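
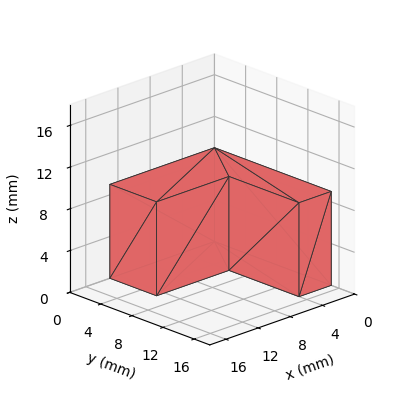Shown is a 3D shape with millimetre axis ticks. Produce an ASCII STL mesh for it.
Reading the render: the shape is an L-shaped prism: outer 13 × 15 mm, arm thicknesses ≈ 6 mm (horizontal) and 4 mm (vertical), extruded 9 mm in z (dimensions read to the nearest mm from the axis ticks). For the STL, each face is triangulated and given an outward normal.

solid part
  facet normal 0.0000 0.0000 -1.0000
    outer loop
      vertex 13.000 6.000 0.000
      vertex 13.000 0.000 0.000
      vertex 0.000 0.000 0.000
    endloop
  endfacet
  facet normal 0.0000 0.0000 -1.0000
    outer loop
      vertex 4.000 6.000 0.000
      vertex 13.000 6.000 0.000
      vertex 0.000 0.000 0.000
    endloop
  endfacet
  facet normal 0.0000 0.0000 -1.0000
    outer loop
      vertex 4.000 15.000 0.000
      vertex 4.000 6.000 0.000
      vertex 0.000 0.000 0.000
    endloop
  endfacet
  facet normal 0.0000 0.0000 -1.0000
    outer loop
      vertex 0.000 15.000 0.000
      vertex 4.000 15.000 0.000
      vertex 0.000 0.000 0.000
    endloop
  endfacet
  facet normal 0.0000 0.0000 1.0000
    outer loop
      vertex 0.000 0.000 9.000
      vertex 13.000 0.000 9.000
      vertex 13.000 6.000 9.000
    endloop
  endfacet
  facet normal 0.0000 0.0000 1.0000
    outer loop
      vertex 0.000 0.000 9.000
      vertex 13.000 6.000 9.000
      vertex 4.000 6.000 9.000
    endloop
  endfacet
  facet normal 0.0000 0.0000 1.0000
    outer loop
      vertex 0.000 0.000 9.000
      vertex 4.000 6.000 9.000
      vertex 4.000 15.000 9.000
    endloop
  endfacet
  facet normal 0.0000 0.0000 1.0000
    outer loop
      vertex 0.000 0.000 9.000
      vertex 4.000 15.000 9.000
      vertex 0.000 15.000 9.000
    endloop
  endfacet
  facet normal 0.0000 -1.0000 0.0000
    outer loop
      vertex 0.000 0.000 0.000
      vertex 13.000 0.000 0.000
      vertex 13.000 0.000 9.000
    endloop
  endfacet
  facet normal 0.0000 -1.0000 0.0000
    outer loop
      vertex 0.000 0.000 0.000
      vertex 13.000 0.000 9.000
      vertex 0.000 0.000 9.000
    endloop
  endfacet
  facet normal 1.0000 0.0000 0.0000
    outer loop
      vertex 13.000 0.000 0.000
      vertex 13.000 6.000 0.000
      vertex 13.000 6.000 9.000
    endloop
  endfacet
  facet normal 1.0000 0.0000 0.0000
    outer loop
      vertex 13.000 0.000 0.000
      vertex 13.000 6.000 9.000
      vertex 13.000 0.000 9.000
    endloop
  endfacet
  facet normal 0.0000 1.0000 0.0000
    outer loop
      vertex 13.000 6.000 0.000
      vertex 4.000 6.000 0.000
      vertex 4.000 6.000 9.000
    endloop
  endfacet
  facet normal 0.0000 1.0000 0.0000
    outer loop
      vertex 13.000 6.000 0.000
      vertex 4.000 6.000 9.000
      vertex 13.000 6.000 9.000
    endloop
  endfacet
  facet normal 1.0000 0.0000 0.0000
    outer loop
      vertex 4.000 6.000 0.000
      vertex 4.000 15.000 0.000
      vertex 4.000 15.000 9.000
    endloop
  endfacet
  facet normal 1.0000 0.0000 0.0000
    outer loop
      vertex 4.000 6.000 0.000
      vertex 4.000 15.000 9.000
      vertex 4.000 6.000 9.000
    endloop
  endfacet
  facet normal 0.0000 1.0000 0.0000
    outer loop
      vertex 4.000 15.000 0.000
      vertex 0.000 15.000 0.000
      vertex 0.000 15.000 9.000
    endloop
  endfacet
  facet normal 0.0000 1.0000 0.0000
    outer loop
      vertex 4.000 15.000 0.000
      vertex 0.000 15.000 9.000
      vertex 4.000 15.000 9.000
    endloop
  endfacet
  facet normal -1.0000 0.0000 0.0000
    outer loop
      vertex 0.000 15.000 0.000
      vertex 0.000 0.000 0.000
      vertex 0.000 0.000 9.000
    endloop
  endfacet
  facet normal -1.0000 0.0000 0.0000
    outer loop
      vertex 0.000 15.000 0.000
      vertex 0.000 0.000 9.000
      vertex 0.000 15.000 9.000
    endloop
  endfacet
endsolid part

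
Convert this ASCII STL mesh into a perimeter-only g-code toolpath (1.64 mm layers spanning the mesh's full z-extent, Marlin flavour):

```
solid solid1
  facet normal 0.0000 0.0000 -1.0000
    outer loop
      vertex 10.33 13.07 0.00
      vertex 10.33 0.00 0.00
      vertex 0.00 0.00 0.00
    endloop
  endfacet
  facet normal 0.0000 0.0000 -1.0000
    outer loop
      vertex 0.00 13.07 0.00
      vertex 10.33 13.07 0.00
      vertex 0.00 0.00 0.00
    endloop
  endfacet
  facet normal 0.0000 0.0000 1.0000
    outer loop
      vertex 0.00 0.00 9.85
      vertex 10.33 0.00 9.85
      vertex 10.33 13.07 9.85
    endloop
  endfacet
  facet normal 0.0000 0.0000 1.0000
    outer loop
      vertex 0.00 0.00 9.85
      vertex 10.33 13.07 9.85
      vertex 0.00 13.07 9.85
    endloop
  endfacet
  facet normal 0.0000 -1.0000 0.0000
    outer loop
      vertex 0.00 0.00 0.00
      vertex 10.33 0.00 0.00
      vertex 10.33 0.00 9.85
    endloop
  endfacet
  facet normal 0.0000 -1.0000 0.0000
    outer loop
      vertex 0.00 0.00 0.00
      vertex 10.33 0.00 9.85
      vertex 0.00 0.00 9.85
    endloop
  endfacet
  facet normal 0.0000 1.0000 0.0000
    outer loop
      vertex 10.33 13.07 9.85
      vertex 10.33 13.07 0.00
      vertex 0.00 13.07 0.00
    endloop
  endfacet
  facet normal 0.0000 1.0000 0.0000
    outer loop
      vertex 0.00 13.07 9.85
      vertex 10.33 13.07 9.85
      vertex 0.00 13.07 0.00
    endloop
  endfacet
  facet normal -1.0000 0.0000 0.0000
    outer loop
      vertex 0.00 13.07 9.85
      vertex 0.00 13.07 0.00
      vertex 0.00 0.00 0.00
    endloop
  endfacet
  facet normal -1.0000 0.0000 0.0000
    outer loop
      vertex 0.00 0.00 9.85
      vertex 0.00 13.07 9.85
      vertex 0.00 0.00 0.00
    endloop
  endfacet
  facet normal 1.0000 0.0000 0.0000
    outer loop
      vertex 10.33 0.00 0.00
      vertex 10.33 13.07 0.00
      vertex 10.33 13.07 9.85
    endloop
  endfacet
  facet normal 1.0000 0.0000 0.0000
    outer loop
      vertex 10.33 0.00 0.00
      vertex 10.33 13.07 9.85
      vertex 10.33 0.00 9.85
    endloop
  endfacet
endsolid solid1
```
; perimeter-only toolpath
G21 ; units = mm
G90 ; absolute positioning
G28 ; home
; layer 1
G0 Z1.64
G0 X0.00 Y0.00
G1 X10.33 Y0.00
G1 X10.33 Y13.07
G1 X0.00 Y13.07
G1 X0.00 Y0.00
; layer 2
G0 Z3.28
G0 X0.00 Y0.00
G1 X10.33 Y0.00
G1 X10.33 Y13.07
G1 X0.00 Y13.07
G1 X0.00 Y0.00
; layer 3
G0 Z4.92
G0 X0.00 Y0.00
G1 X10.33 Y0.00
G1 X10.33 Y13.07
G1 X0.00 Y13.07
G1 X0.00 Y0.00
; layer 4
G0 Z6.57
G0 X0.00 Y0.00
G1 X10.33 Y0.00
G1 X10.33 Y13.07
G1 X0.00 Y13.07
G1 X0.00 Y0.00
; layer 5
G0 Z8.21
G0 X0.00 Y0.00
G1 X10.33 Y0.00
G1 X10.33 Y13.07
G1 X0.00 Y13.07
G1 X0.00 Y0.00
; layer 6
G0 Z9.85
G0 X0.00 Y0.00
G1 X10.33 Y0.00
G1 X10.33 Y13.07
G1 X0.00 Y13.07
G1 X0.00 Y0.00
M2 ; end

The solid is a rectangular box, roughly 10.3 × 13.1 mm footprint and 9.85 mm tall. Slicing at Δz = 1.64 mm — 6 equal slices spanning the solid's height, so layer i sits at z = i·h/6 — gives 6 non-empty perimeters. Each is a 4-segment closed polygon; G0 lifts to the layer z and rapids to the start vertex, then G1 traces the edges.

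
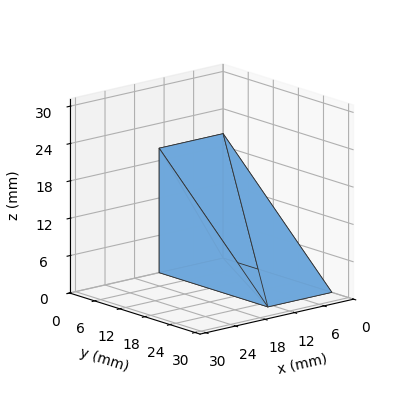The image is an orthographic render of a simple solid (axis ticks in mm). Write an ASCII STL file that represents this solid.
Reading the render: the shape is a wedge (ramp): 13 × 26 mm base, rising to 20 mm along the y=0 edge and sloping linearly to z=0 at y=26 (dimensions read to the nearest mm from the axis ticks). For the STL, each face is triangulated and given an outward normal.

solid part
  facet normal 0.0000 0.0000 -1.0000
    outer loop
      vertex 13.00 26.00 0.00
      vertex 13.00 0.00 0.00
      vertex 0.00 0.00 0.00
    endloop
  endfacet
  facet normal 0.0000 0.0000 -1.0000
    outer loop
      vertex 0.00 26.00 0.00
      vertex 13.00 26.00 0.00
      vertex 0.00 0.00 0.00
    endloop
  endfacet
  facet normal 0.0000 -1.0000 0.0000
    outer loop
      vertex 0.00 0.00 0.00
      vertex 13.00 0.00 0.00
      vertex 13.00 0.00 20.00
    endloop
  endfacet
  facet normal 0.0000 -1.0000 0.0000
    outer loop
      vertex 0.00 0.00 0.00
      vertex 13.00 0.00 20.00
      vertex 0.00 0.00 20.00
    endloop
  endfacet
  facet normal 0.0000 0.6097 0.7926
    outer loop
      vertex 0.00 0.00 20.00
      vertex 13.00 0.00 20.00
      vertex 13.00 26.00 0.00
    endloop
  endfacet
  facet normal 0.0000 0.6097 0.7926
    outer loop
      vertex 0.00 0.00 20.00
      vertex 13.00 26.00 0.00
      vertex 0.00 26.00 0.00
    endloop
  endfacet
  facet normal -1.0000 0.0000 0.0000
    outer loop
      vertex 0.00 0.00 20.00
      vertex 0.00 26.00 0.00
      vertex 0.00 0.00 0.00
    endloop
  endfacet
  facet normal 1.0000 0.0000 0.0000
    outer loop
      vertex 13.00 0.00 0.00
      vertex 13.00 26.00 0.00
      vertex 13.00 0.00 20.00
    endloop
  endfacet
endsolid part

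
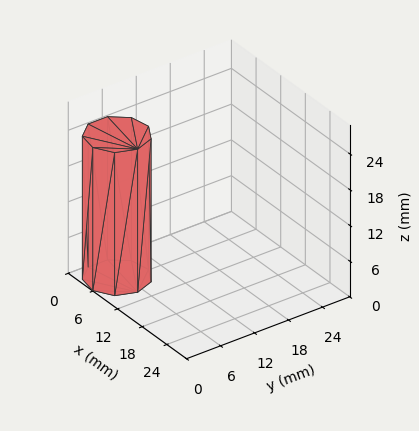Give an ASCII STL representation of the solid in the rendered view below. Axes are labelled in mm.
Reading the render: the shape is a regular 9-sided prism (a cylinder approximated with 9 flat sides), circumscribed radius ≈ 5 mm, height ≈ 24 mm (dimensions read to the nearest mm from the axis ticks). For the STL, each face is triangulated and given an outward normal.

solid part
  facet normal 0.0000 0.0000 -1.0000
    outer loop
      vertex 5.87 9.92 0.00
      vertex 8.83 8.21 0.00
      vertex 10.00 5.00 0.00
    endloop
  endfacet
  facet normal 0.0000 0.0000 -1.0000
    outer loop
      vertex 2.50 9.33 0.00
      vertex 5.87 9.92 0.00
      vertex 10.00 5.00 0.00
    endloop
  endfacet
  facet normal 0.0000 0.0000 -1.0000
    outer loop
      vertex 0.30 6.71 0.00
      vertex 2.50 9.33 0.00
      vertex 10.00 5.00 0.00
    endloop
  endfacet
  facet normal 0.0000 0.0000 -1.0000
    outer loop
      vertex 0.30 3.29 0.00
      vertex 0.30 6.71 0.00
      vertex 10.00 5.00 0.00
    endloop
  endfacet
  facet normal 0.0000 0.0000 -1.0000
    outer loop
      vertex 2.50 0.67 0.00
      vertex 0.30 3.29 0.00
      vertex 10.00 5.00 0.00
    endloop
  endfacet
  facet normal 0.0000 0.0000 -1.0000
    outer loop
      vertex 5.87 0.08 0.00
      vertex 2.50 0.67 0.00
      vertex 10.00 5.00 0.00
    endloop
  endfacet
  facet normal 0.0000 0.0000 -1.0000
    outer loop
      vertex 8.83 1.79 0.00
      vertex 5.87 0.08 0.00
      vertex 10.00 5.00 0.00
    endloop
  endfacet
  facet normal 0.0000 0.0000 1.0000
    outer loop
      vertex 10.00 5.00 24.00
      vertex 8.83 8.21 24.00
      vertex 5.87 9.92 24.00
    endloop
  endfacet
  facet normal 0.0000 0.0000 1.0000
    outer loop
      vertex 10.00 5.00 24.00
      vertex 5.87 9.92 24.00
      vertex 2.50 9.33 24.00
    endloop
  endfacet
  facet normal 0.0000 0.0000 1.0000
    outer loop
      vertex 10.00 5.00 24.00
      vertex 2.50 9.33 24.00
      vertex 0.30 6.71 24.00
    endloop
  endfacet
  facet normal 0.0000 0.0000 1.0000
    outer loop
      vertex 10.00 5.00 24.00
      vertex 0.30 6.71 24.00
      vertex 0.30 3.29 24.00
    endloop
  endfacet
  facet normal 0.0000 0.0000 1.0000
    outer loop
      vertex 10.00 5.00 24.00
      vertex 0.30 3.29 24.00
      vertex 2.50 0.67 24.00
    endloop
  endfacet
  facet normal 0.0000 0.0000 1.0000
    outer loop
      vertex 10.00 5.00 24.00
      vertex 2.50 0.67 24.00
      vertex 5.87 0.08 24.00
    endloop
  endfacet
  facet normal 0.0000 0.0000 1.0000
    outer loop
      vertex 10.00 5.00 24.00
      vertex 5.87 0.08 24.00
      vertex 8.83 1.79 24.00
    endloop
  endfacet
  facet normal 0.9395 0.3424 0.0000
    outer loop
      vertex 10.00 5.00 0.00
      vertex 8.83 8.21 0.00
      vertex 8.83 8.21 24.00
    endloop
  endfacet
  facet normal 0.9395 0.3424 0.0000
    outer loop
      vertex 10.00 5.00 0.00
      vertex 8.83 8.21 24.00
      vertex 10.00 5.00 24.00
    endloop
  endfacet
  facet normal 0.5002 0.8659 0.0000
    outer loop
      vertex 8.83 8.21 0.00
      vertex 5.87 9.92 0.00
      vertex 5.87 9.92 24.00
    endloop
  endfacet
  facet normal 0.5002 0.8659 0.0000
    outer loop
      vertex 8.83 8.21 0.00
      vertex 5.87 9.92 24.00
      vertex 8.83 8.21 24.00
    endloop
  endfacet
  facet normal -0.1725 0.9850 0.0000
    outer loop
      vertex 5.87 9.92 0.00
      vertex 2.50 9.33 0.00
      vertex 2.50 9.33 24.00
    endloop
  endfacet
  facet normal -0.1725 0.9850 0.0000
    outer loop
      vertex 5.87 9.92 0.00
      vertex 2.50 9.33 24.00
      vertex 5.87 9.92 24.00
    endloop
  endfacet
  facet normal -0.7658 0.6431 0.0000
    outer loop
      vertex 2.50 9.33 0.00
      vertex 0.30 6.71 0.00
      vertex 0.30 6.71 24.00
    endloop
  endfacet
  facet normal -0.7658 0.6431 0.0000
    outer loop
      vertex 2.50 9.33 0.00
      vertex 0.30 6.71 24.00
      vertex 2.50 9.33 24.00
    endloop
  endfacet
  facet normal -1.0000 0.0000 0.0000
    outer loop
      vertex 0.30 6.71 0.00
      vertex 0.30 3.29 0.00
      vertex 0.30 3.29 24.00
    endloop
  endfacet
  facet normal -1.0000 0.0000 0.0000
    outer loop
      vertex 0.30 6.71 0.00
      vertex 0.30 3.29 24.00
      vertex 0.30 6.71 24.00
    endloop
  endfacet
  facet normal -0.7658 -0.6431 0.0000
    outer loop
      vertex 0.30 3.29 0.00
      vertex 2.50 0.67 0.00
      vertex 2.50 0.67 24.00
    endloop
  endfacet
  facet normal -0.7658 -0.6431 0.0000
    outer loop
      vertex 0.30 3.29 0.00
      vertex 2.50 0.67 24.00
      vertex 0.30 3.29 24.00
    endloop
  endfacet
  facet normal -0.1725 -0.9850 0.0000
    outer loop
      vertex 2.50 0.67 0.00
      vertex 5.87 0.08 0.00
      vertex 5.87 0.08 24.00
    endloop
  endfacet
  facet normal -0.1725 -0.9850 0.0000
    outer loop
      vertex 2.50 0.67 0.00
      vertex 5.87 0.08 24.00
      vertex 2.50 0.67 24.00
    endloop
  endfacet
  facet normal 0.5002 -0.8659 0.0000
    outer loop
      vertex 5.87 0.08 0.00
      vertex 8.83 1.79 0.00
      vertex 8.83 1.79 24.00
    endloop
  endfacet
  facet normal 0.5002 -0.8659 0.0000
    outer loop
      vertex 5.87 0.08 0.00
      vertex 8.83 1.79 24.00
      vertex 5.87 0.08 24.00
    endloop
  endfacet
  facet normal 0.9395 -0.3424 0.0000
    outer loop
      vertex 8.83 1.79 0.00
      vertex 10.00 5.00 0.00
      vertex 10.00 5.00 24.00
    endloop
  endfacet
  facet normal 0.9395 -0.3424 0.0000
    outer loop
      vertex 8.83 1.79 0.00
      vertex 10.00 5.00 24.00
      vertex 8.83 1.79 24.00
    endloop
  endfacet
endsolid part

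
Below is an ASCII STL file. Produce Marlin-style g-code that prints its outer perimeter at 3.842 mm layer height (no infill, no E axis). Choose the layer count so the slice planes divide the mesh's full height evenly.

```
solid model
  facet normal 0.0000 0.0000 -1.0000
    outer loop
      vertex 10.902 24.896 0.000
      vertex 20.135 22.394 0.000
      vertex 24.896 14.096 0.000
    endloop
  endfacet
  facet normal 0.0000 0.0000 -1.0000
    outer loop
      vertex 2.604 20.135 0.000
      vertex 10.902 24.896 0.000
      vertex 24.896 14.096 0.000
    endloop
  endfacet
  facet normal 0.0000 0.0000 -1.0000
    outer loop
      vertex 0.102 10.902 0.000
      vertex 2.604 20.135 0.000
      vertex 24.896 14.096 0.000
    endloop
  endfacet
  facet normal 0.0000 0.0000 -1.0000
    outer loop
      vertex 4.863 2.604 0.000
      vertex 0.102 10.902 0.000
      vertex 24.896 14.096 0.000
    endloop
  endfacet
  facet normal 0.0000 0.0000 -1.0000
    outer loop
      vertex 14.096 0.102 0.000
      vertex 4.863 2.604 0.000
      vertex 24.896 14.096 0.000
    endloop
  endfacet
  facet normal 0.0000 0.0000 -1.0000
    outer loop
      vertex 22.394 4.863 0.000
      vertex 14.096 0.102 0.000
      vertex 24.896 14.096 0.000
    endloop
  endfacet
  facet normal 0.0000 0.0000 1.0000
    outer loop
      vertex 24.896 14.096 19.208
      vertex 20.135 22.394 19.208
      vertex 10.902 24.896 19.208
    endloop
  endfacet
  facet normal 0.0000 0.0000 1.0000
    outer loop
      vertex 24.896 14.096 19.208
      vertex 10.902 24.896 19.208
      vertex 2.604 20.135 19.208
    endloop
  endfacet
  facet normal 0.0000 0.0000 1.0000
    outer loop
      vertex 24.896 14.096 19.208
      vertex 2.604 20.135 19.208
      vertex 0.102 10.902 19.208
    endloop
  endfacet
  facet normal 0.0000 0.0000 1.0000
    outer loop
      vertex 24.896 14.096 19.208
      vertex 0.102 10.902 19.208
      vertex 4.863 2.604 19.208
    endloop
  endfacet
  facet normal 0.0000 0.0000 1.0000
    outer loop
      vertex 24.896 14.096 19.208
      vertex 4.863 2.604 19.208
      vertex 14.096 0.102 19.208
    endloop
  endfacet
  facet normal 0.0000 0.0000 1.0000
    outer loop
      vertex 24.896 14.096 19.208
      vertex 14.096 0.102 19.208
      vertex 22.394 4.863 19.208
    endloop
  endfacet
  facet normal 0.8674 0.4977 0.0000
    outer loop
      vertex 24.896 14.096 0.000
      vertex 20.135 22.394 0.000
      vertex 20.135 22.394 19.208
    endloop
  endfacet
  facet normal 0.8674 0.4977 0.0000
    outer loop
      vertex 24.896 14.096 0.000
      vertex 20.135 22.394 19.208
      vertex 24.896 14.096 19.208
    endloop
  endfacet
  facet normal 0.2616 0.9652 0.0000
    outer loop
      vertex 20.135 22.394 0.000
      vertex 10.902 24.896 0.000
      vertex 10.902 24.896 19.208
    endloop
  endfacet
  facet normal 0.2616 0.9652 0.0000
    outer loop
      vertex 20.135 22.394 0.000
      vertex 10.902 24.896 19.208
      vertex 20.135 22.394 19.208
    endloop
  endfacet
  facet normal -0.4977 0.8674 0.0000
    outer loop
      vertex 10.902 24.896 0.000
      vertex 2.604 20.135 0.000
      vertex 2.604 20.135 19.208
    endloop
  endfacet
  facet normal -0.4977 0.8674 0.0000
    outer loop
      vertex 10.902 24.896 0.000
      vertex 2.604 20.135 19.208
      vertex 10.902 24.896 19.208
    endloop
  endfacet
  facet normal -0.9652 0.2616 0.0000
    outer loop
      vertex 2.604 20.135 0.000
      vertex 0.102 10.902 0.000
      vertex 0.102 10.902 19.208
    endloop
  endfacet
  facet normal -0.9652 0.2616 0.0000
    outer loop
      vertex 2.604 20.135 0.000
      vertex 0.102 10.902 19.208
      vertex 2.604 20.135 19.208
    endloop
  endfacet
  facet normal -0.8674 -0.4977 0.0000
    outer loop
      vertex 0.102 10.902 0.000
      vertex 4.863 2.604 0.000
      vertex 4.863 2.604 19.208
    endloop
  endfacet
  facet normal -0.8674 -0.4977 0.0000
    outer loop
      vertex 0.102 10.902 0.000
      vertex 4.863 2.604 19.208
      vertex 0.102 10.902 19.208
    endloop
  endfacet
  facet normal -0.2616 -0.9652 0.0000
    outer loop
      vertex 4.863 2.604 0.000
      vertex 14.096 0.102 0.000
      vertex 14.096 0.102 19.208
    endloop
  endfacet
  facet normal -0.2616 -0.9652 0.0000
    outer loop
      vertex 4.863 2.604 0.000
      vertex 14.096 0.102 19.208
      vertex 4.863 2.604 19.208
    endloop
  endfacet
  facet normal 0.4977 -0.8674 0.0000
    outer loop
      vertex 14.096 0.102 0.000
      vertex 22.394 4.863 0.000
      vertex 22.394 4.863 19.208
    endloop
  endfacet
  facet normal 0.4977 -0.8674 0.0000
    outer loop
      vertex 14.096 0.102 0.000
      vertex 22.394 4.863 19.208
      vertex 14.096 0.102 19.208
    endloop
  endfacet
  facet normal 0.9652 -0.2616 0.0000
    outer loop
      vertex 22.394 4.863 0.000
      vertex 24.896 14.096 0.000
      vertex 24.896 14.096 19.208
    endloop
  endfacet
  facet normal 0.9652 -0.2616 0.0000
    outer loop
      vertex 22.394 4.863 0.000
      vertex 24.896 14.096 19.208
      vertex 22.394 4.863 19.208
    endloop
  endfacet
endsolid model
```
; perimeter-only toolpath
G21 ; units = mm
G90 ; absolute positioning
G28 ; home
; layer 1
G0 Z3.842
G0 X24.896 Y14.096
G1 X20.135 Y22.394
G1 X10.902 Y24.896
G1 X2.604 Y20.135
G1 X0.102 Y10.902
G1 X4.863 Y2.604
G1 X14.096 Y0.102
G1 X22.394 Y4.863
G1 X24.896 Y14.096
; layer 2
G0 Z7.683
G0 X24.896 Y14.096
G1 X20.135 Y22.394
G1 X10.902 Y24.896
G1 X2.604 Y20.135
G1 X0.102 Y10.902
G1 X4.863 Y2.604
G1 X14.096 Y0.102
G1 X22.394 Y4.863
G1 X24.896 Y14.096
; layer 3
G0 Z11.525
G0 X24.896 Y14.096
G1 X20.135 Y22.394
G1 X10.902 Y24.896
G1 X2.604 Y20.135
G1 X0.102 Y10.902
G1 X4.863 Y2.604
G1 X14.096 Y0.102
G1 X22.394 Y4.863
G1 X24.896 Y14.096
; layer 4
G0 Z15.366
G0 X24.896 Y14.096
G1 X20.135 Y22.394
G1 X10.902 Y24.896
G1 X2.604 Y20.135
G1 X0.102 Y10.902
G1 X4.863 Y2.604
G1 X14.096 Y0.102
G1 X22.394 Y4.863
G1 X24.896 Y14.096
; layer 5
G0 Z19.208
G0 X24.896 Y14.096
G1 X20.135 Y22.394
G1 X10.902 Y24.896
G1 X2.604 Y20.135
G1 X0.102 Y10.902
G1 X4.863 Y2.604
G1 X14.096 Y0.102
G1 X22.394 Y4.863
G1 X24.896 Y14.096
M2 ; end

The solid is a regular 8-sided prism (a cylinder approximated with 8 flat sides), circumscribed radius ≈ 12.5 mm, height ≈ 19.2 mm. Slicing at Δz = 3.842 mm — 5 equal slices spanning the solid's height, so layer i sits at z = i·h/5 — gives 5 non-empty perimeters. Each is a 8-segment closed polygon; G0 lifts to the layer z and rapids to the start vertex, then G1 traces the edges.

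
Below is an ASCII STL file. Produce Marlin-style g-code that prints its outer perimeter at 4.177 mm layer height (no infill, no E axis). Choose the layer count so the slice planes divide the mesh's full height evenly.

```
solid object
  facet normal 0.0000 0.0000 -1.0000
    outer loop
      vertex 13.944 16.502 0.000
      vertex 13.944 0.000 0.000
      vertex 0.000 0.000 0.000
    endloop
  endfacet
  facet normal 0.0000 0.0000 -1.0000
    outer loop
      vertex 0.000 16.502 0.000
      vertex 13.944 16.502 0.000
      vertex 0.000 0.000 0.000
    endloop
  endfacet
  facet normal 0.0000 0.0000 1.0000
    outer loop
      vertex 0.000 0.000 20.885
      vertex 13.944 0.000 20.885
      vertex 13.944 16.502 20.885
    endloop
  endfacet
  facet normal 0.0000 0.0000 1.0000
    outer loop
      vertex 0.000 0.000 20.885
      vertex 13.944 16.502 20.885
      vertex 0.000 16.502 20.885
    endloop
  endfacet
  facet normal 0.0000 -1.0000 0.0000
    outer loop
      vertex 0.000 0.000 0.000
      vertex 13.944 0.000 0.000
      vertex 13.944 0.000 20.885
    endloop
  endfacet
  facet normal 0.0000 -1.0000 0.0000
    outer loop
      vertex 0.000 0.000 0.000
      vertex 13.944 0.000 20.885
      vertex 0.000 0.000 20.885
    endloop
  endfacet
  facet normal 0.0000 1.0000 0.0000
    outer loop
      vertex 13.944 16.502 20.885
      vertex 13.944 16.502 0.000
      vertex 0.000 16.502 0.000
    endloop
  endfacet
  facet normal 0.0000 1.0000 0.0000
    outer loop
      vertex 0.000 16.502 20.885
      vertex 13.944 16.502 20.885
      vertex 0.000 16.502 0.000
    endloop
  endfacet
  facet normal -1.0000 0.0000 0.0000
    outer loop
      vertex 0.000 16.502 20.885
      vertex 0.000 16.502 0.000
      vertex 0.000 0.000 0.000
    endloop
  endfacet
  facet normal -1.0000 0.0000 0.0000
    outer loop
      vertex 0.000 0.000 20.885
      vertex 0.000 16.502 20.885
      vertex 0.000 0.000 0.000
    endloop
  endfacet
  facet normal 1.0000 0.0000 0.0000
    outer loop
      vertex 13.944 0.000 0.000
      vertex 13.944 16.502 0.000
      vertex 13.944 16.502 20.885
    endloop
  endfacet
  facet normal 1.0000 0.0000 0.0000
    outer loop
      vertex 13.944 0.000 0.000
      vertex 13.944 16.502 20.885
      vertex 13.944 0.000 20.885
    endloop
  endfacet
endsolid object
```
; perimeter-only toolpath
G21 ; units = mm
G90 ; absolute positioning
G28 ; home
; layer 1
G0 Z4.177
G0 X0.000 Y0.000
G1 X13.944 Y0.000
G1 X13.944 Y16.502
G1 X0.000 Y16.502
G1 X0.000 Y0.000
; layer 2
G0 Z8.354
G0 X0.000 Y0.000
G1 X13.944 Y0.000
G1 X13.944 Y16.502
G1 X0.000 Y16.502
G1 X0.000 Y0.000
; layer 3
G0 Z12.531
G0 X0.000 Y0.000
G1 X13.944 Y0.000
G1 X13.944 Y16.502
G1 X0.000 Y16.502
G1 X0.000 Y0.000
; layer 4
G0 Z16.708
G0 X0.000 Y0.000
G1 X13.944 Y0.000
G1 X13.944 Y16.502
G1 X0.000 Y16.502
G1 X0.000 Y0.000
; layer 5
G0 Z20.885
G0 X0.000 Y0.000
G1 X13.944 Y0.000
G1 X13.944 Y16.502
G1 X0.000 Y16.502
G1 X0.000 Y0.000
M2 ; end

The solid is a rectangular box, roughly 13.9 × 16.5 mm footprint and 20.9 mm tall. Slicing at Δz = 4.177 mm — 5 equal slices spanning the solid's height, so layer i sits at z = i·h/5 — gives 5 non-empty perimeters. Each is a 4-segment closed polygon; G0 lifts to the layer z and rapids to the start vertex, then G1 traces the edges.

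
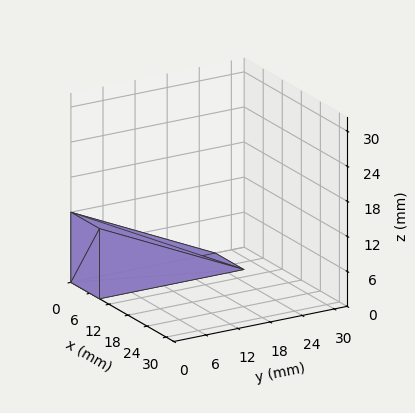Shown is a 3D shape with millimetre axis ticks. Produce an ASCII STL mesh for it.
Reading the render: the shape is a wedge (ramp): 9 × 27 mm base, rising to 12 mm along the y=0 edge and sloping linearly to z=0 at y=27 (dimensions read to the nearest mm from the axis ticks). For the STL, each face is triangulated and given an outward normal.

solid part
  facet normal 0.0000 0.0000 -1.0000
    outer loop
      vertex 9.0 27.0 0.0
      vertex 9.0 0.0 0.0
      vertex 0.0 0.0 0.0
    endloop
  endfacet
  facet normal 0.0000 0.0000 -1.0000
    outer loop
      vertex 0.0 27.0 0.0
      vertex 9.0 27.0 0.0
      vertex 0.0 0.0 0.0
    endloop
  endfacet
  facet normal 0.0000 -1.0000 0.0000
    outer loop
      vertex 0.0 0.0 0.0
      vertex 9.0 0.0 0.0
      vertex 9.0 0.0 12.0
    endloop
  endfacet
  facet normal 0.0000 -1.0000 0.0000
    outer loop
      vertex 0.0 0.0 0.0
      vertex 9.0 0.0 12.0
      vertex 0.0 0.0 12.0
    endloop
  endfacet
  facet normal 0.0000 0.4061 0.9138
    outer loop
      vertex 0.0 0.0 12.0
      vertex 9.0 0.0 12.0
      vertex 9.0 27.0 0.0
    endloop
  endfacet
  facet normal 0.0000 0.4061 0.9138
    outer loop
      vertex 0.0 0.0 12.0
      vertex 9.0 27.0 0.0
      vertex 0.0 27.0 0.0
    endloop
  endfacet
  facet normal -1.0000 0.0000 0.0000
    outer loop
      vertex 0.0 0.0 12.0
      vertex 0.0 27.0 0.0
      vertex 0.0 0.0 0.0
    endloop
  endfacet
  facet normal 1.0000 0.0000 0.0000
    outer loop
      vertex 9.0 0.0 0.0
      vertex 9.0 27.0 0.0
      vertex 9.0 0.0 12.0
    endloop
  endfacet
endsolid part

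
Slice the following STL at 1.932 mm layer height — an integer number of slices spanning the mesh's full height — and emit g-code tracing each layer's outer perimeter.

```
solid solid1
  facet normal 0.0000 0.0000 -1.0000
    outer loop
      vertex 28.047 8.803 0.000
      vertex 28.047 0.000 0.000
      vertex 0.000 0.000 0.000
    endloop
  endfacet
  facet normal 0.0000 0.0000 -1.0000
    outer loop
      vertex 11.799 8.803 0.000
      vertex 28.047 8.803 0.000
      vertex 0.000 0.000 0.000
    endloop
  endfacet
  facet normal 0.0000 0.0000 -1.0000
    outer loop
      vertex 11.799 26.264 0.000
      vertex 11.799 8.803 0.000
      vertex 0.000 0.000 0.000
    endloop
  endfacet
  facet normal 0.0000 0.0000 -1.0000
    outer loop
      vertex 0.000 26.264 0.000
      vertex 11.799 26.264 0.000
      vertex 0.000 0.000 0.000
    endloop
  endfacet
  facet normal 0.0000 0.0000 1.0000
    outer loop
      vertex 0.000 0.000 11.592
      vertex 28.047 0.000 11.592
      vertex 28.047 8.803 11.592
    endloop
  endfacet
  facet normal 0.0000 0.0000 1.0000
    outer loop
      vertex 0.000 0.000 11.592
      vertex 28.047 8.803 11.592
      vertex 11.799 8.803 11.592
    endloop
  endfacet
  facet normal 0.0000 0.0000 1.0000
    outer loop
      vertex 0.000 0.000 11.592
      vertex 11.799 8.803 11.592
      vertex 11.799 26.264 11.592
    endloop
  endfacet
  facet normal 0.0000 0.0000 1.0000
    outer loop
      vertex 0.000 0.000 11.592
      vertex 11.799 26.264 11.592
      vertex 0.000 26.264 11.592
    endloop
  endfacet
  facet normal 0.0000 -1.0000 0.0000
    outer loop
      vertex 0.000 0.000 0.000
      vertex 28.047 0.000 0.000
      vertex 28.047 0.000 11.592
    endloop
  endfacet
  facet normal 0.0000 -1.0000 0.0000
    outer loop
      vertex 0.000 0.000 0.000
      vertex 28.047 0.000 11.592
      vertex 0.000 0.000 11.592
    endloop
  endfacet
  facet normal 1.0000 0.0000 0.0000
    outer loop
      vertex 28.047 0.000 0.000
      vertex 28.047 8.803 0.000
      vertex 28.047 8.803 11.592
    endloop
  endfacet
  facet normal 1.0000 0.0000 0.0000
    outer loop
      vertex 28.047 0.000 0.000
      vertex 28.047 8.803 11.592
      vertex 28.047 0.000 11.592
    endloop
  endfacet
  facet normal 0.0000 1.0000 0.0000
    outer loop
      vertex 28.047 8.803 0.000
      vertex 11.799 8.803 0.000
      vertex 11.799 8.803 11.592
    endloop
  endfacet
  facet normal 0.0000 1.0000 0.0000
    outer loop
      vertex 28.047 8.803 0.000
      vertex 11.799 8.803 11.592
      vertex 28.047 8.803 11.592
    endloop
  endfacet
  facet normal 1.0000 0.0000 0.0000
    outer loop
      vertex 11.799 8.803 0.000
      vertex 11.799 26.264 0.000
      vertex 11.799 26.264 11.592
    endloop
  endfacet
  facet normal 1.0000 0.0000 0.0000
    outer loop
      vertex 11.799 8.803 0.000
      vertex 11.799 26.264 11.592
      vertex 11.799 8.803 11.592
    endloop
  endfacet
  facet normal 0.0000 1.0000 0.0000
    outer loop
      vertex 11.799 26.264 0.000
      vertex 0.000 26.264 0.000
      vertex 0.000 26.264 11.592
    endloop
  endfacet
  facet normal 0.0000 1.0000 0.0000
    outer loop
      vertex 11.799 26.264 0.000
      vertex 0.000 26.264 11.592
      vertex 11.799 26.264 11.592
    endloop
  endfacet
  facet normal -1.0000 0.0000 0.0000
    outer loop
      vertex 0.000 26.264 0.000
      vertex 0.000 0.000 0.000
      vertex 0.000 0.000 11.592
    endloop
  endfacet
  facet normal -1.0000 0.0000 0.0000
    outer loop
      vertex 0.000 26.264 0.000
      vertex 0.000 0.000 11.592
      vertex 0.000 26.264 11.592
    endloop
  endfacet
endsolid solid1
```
; perimeter-only toolpath
G21 ; units = mm
G90 ; absolute positioning
G28 ; home
; layer 1
G0 Z1.932
G0 X0.000 Y0.000
G1 X28.047 Y0.000
G1 X28.047 Y8.803
G1 X11.799 Y8.803
G1 X11.799 Y26.264
G1 X0.000 Y26.264
G1 X0.000 Y0.000
; layer 2
G0 Z3.864
G0 X0.000 Y0.000
G1 X28.047 Y0.000
G1 X28.047 Y8.803
G1 X11.799 Y8.803
G1 X11.799 Y26.264
G1 X0.000 Y26.264
G1 X0.000 Y0.000
; layer 3
G0 Z5.796
G0 X0.000 Y0.000
G1 X28.047 Y0.000
G1 X28.047 Y8.803
G1 X11.799 Y8.803
G1 X11.799 Y26.264
G1 X0.000 Y26.264
G1 X0.000 Y0.000
; layer 4
G0 Z7.728
G0 X0.000 Y0.000
G1 X28.047 Y0.000
G1 X28.047 Y8.803
G1 X11.799 Y8.803
G1 X11.799 Y26.264
G1 X0.000 Y26.264
G1 X0.000 Y0.000
; layer 5
G0 Z9.660
G0 X0.000 Y0.000
G1 X28.047 Y0.000
G1 X28.047 Y8.803
G1 X11.799 Y8.803
G1 X11.799 Y26.264
G1 X0.000 Y26.264
G1 X0.000 Y0.000
; layer 6
G0 Z11.592
G0 X0.000 Y0.000
G1 X28.047 Y0.000
G1 X28.047 Y8.803
G1 X11.799 Y8.803
G1 X11.799 Y26.264
G1 X0.000 Y26.264
G1 X0.000 Y0.000
M2 ; end

The solid is an L-shaped prism: outer 28 × 26.3 mm, arm thicknesses ≈ 8.8 mm (horizontal) and 11.8 mm (vertical), extruded 11.6 mm in z. Slicing at Δz = 1.932 mm — 6 equal slices spanning the solid's height, so layer i sits at z = i·h/6 — gives 6 non-empty perimeters. Each is a 6-segment closed polygon; G0 lifts to the layer z and rapids to the start vertex, then G1 traces the edges.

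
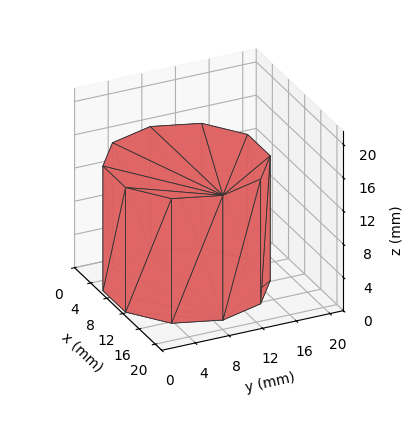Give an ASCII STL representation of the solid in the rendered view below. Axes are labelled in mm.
Reading the render: the shape is a regular 10-sided prism (a cylinder approximated with 10 flat sides), circumscribed radius ≈ 9 mm, height ≈ 15 mm (dimensions read to the nearest mm from the axis ticks). For the STL, each face is triangulated and given an outward normal.

solid part
  facet normal 0.0000 0.0000 -1.0000
    outer loop
      vertex 11.8 17.6 0.0
      vertex 16.3 14.3 0.0
      vertex 18.0 9.0 0.0
    endloop
  endfacet
  facet normal 0.0000 0.0000 -1.0000
    outer loop
      vertex 6.2 17.6 0.0
      vertex 11.8 17.6 0.0
      vertex 18.0 9.0 0.0
    endloop
  endfacet
  facet normal 0.0000 0.0000 -1.0000
    outer loop
      vertex 1.7 14.3 0.0
      vertex 6.2 17.6 0.0
      vertex 18.0 9.0 0.0
    endloop
  endfacet
  facet normal 0.0000 0.0000 -1.0000
    outer loop
      vertex 0.0 9.0 0.0
      vertex 1.7 14.3 0.0
      vertex 18.0 9.0 0.0
    endloop
  endfacet
  facet normal 0.0000 0.0000 -1.0000
    outer loop
      vertex 1.7 3.7 0.0
      vertex 0.0 9.0 0.0
      vertex 18.0 9.0 0.0
    endloop
  endfacet
  facet normal 0.0000 0.0000 -1.0000
    outer loop
      vertex 6.2 0.4 0.0
      vertex 1.7 3.7 0.0
      vertex 18.0 9.0 0.0
    endloop
  endfacet
  facet normal 0.0000 0.0000 -1.0000
    outer loop
      vertex 11.8 0.4 0.0
      vertex 6.2 0.4 0.0
      vertex 18.0 9.0 0.0
    endloop
  endfacet
  facet normal 0.0000 0.0000 -1.0000
    outer loop
      vertex 16.3 3.7 0.0
      vertex 11.8 0.4 0.0
      vertex 18.0 9.0 0.0
    endloop
  endfacet
  facet normal 0.0000 0.0000 1.0000
    outer loop
      vertex 18.0 9.0 15.0
      vertex 16.3 14.3 15.0
      vertex 11.8 17.6 15.0
    endloop
  endfacet
  facet normal 0.0000 0.0000 1.0000
    outer loop
      vertex 18.0 9.0 15.0
      vertex 11.8 17.6 15.0
      vertex 6.2 17.6 15.0
    endloop
  endfacet
  facet normal 0.0000 0.0000 1.0000
    outer loop
      vertex 18.0 9.0 15.0
      vertex 6.2 17.6 15.0
      vertex 1.7 14.3 15.0
    endloop
  endfacet
  facet normal 0.0000 0.0000 1.0000
    outer loop
      vertex 18.0 9.0 15.0
      vertex 1.7 14.3 15.0
      vertex 0.0 9.0 15.0
    endloop
  endfacet
  facet normal 0.0000 0.0000 1.0000
    outer loop
      vertex 18.0 9.0 15.0
      vertex 0.0 9.0 15.0
      vertex 1.7 3.7 15.0
    endloop
  endfacet
  facet normal 0.0000 0.0000 1.0000
    outer loop
      vertex 18.0 9.0 15.0
      vertex 1.7 3.7 15.0
      vertex 6.2 0.4 15.0
    endloop
  endfacet
  facet normal 0.0000 0.0000 1.0000
    outer loop
      vertex 18.0 9.0 15.0
      vertex 6.2 0.4 15.0
      vertex 11.8 0.4 15.0
    endloop
  endfacet
  facet normal 0.0000 0.0000 1.0000
    outer loop
      vertex 18.0 9.0 15.0
      vertex 11.8 0.4 15.0
      vertex 16.3 3.7 15.0
    endloop
  endfacet
  facet normal 0.9522 0.3054 0.0000
    outer loop
      vertex 18.0 9.0 0.0
      vertex 16.3 14.3 0.0
      vertex 16.3 14.3 15.0
    endloop
  endfacet
  facet normal 0.9522 0.3054 0.0000
    outer loop
      vertex 18.0 9.0 0.0
      vertex 16.3 14.3 15.0
      vertex 18.0 9.0 15.0
    endloop
  endfacet
  facet normal 0.5914 0.8064 0.0000
    outer loop
      vertex 16.3 14.3 0.0
      vertex 11.8 17.6 0.0
      vertex 11.8 17.6 15.0
    endloop
  endfacet
  facet normal 0.5914 0.8064 0.0000
    outer loop
      vertex 16.3 14.3 0.0
      vertex 11.8 17.6 15.0
      vertex 16.3 14.3 15.0
    endloop
  endfacet
  facet normal 0.0000 1.0000 0.0000
    outer loop
      vertex 11.8 17.6 0.0
      vertex 6.2 17.6 0.0
      vertex 6.2 17.6 15.0
    endloop
  endfacet
  facet normal 0.0000 1.0000 0.0000
    outer loop
      vertex 11.8 17.6 0.0
      vertex 6.2 17.6 15.0
      vertex 11.8 17.6 15.0
    endloop
  endfacet
  facet normal -0.5914 0.8064 0.0000
    outer loop
      vertex 6.2 17.6 0.0
      vertex 1.7 14.3 0.0
      vertex 1.7 14.3 15.0
    endloop
  endfacet
  facet normal -0.5914 0.8064 0.0000
    outer loop
      vertex 6.2 17.6 0.0
      vertex 1.7 14.3 15.0
      vertex 6.2 17.6 15.0
    endloop
  endfacet
  facet normal -0.9522 0.3054 0.0000
    outer loop
      vertex 1.7 14.3 0.0
      vertex 0.0 9.0 0.0
      vertex 0.0 9.0 15.0
    endloop
  endfacet
  facet normal -0.9522 0.3054 0.0000
    outer loop
      vertex 1.7 14.3 0.0
      vertex 0.0 9.0 15.0
      vertex 1.7 14.3 15.0
    endloop
  endfacet
  facet normal -0.9522 -0.3054 0.0000
    outer loop
      vertex 0.0 9.0 0.0
      vertex 1.7 3.7 0.0
      vertex 1.7 3.7 15.0
    endloop
  endfacet
  facet normal -0.9522 -0.3054 0.0000
    outer loop
      vertex 0.0 9.0 0.0
      vertex 1.7 3.7 15.0
      vertex 0.0 9.0 15.0
    endloop
  endfacet
  facet normal -0.5914 -0.8064 0.0000
    outer loop
      vertex 1.7 3.7 0.0
      vertex 6.2 0.4 0.0
      vertex 6.2 0.4 15.0
    endloop
  endfacet
  facet normal -0.5914 -0.8064 0.0000
    outer loop
      vertex 1.7 3.7 0.0
      vertex 6.2 0.4 15.0
      vertex 1.7 3.7 15.0
    endloop
  endfacet
  facet normal 0.0000 -1.0000 0.0000
    outer loop
      vertex 6.2 0.4 0.0
      vertex 11.8 0.4 0.0
      vertex 11.8 0.4 15.0
    endloop
  endfacet
  facet normal 0.0000 -1.0000 0.0000
    outer loop
      vertex 6.2 0.4 0.0
      vertex 11.8 0.4 15.0
      vertex 6.2 0.4 15.0
    endloop
  endfacet
  facet normal 0.5914 -0.8064 0.0000
    outer loop
      vertex 11.8 0.4 0.0
      vertex 16.3 3.7 0.0
      vertex 16.3 3.7 15.0
    endloop
  endfacet
  facet normal 0.5914 -0.8064 0.0000
    outer loop
      vertex 11.8 0.4 0.0
      vertex 16.3 3.7 15.0
      vertex 11.8 0.4 15.0
    endloop
  endfacet
  facet normal 0.9522 -0.3054 0.0000
    outer loop
      vertex 16.3 3.7 0.0
      vertex 18.0 9.0 0.0
      vertex 18.0 9.0 15.0
    endloop
  endfacet
  facet normal 0.9522 -0.3054 0.0000
    outer loop
      vertex 16.3 3.7 0.0
      vertex 18.0 9.0 15.0
      vertex 16.3 3.7 15.0
    endloop
  endfacet
endsolid part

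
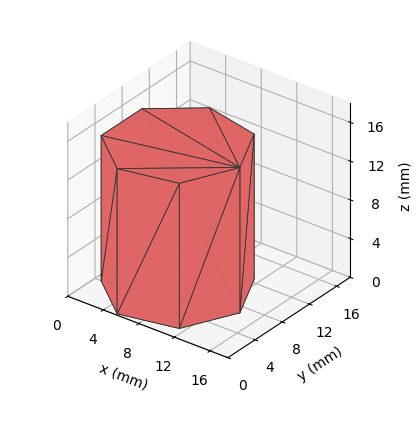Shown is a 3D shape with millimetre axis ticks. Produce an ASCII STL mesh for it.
Reading the render: the shape is a regular 7-sided prism (a cylinder approximated with 7 flat sides), circumscribed radius ≈ 7 mm, height ≈ 15 mm (dimensions read to the nearest mm from the axis ticks). For the STL, each face is triangulated and given an outward normal.

solid part
  facet normal 0.0000 0.0000 -1.0000
    outer loop
      vertex 5.4 13.8 0.0
      vertex 11.4 12.5 0.0
      vertex 14.0 7.0 0.0
    endloop
  endfacet
  facet normal 0.0000 0.0000 -1.0000
    outer loop
      vertex 0.7 10.0 0.0
      vertex 5.4 13.8 0.0
      vertex 14.0 7.0 0.0
    endloop
  endfacet
  facet normal 0.0000 0.0000 -1.0000
    outer loop
      vertex 0.7 4.0 0.0
      vertex 0.7 10.0 0.0
      vertex 14.0 7.0 0.0
    endloop
  endfacet
  facet normal 0.0000 0.0000 -1.0000
    outer loop
      vertex 5.4 0.2 0.0
      vertex 0.7 4.0 0.0
      vertex 14.0 7.0 0.0
    endloop
  endfacet
  facet normal 0.0000 0.0000 -1.0000
    outer loop
      vertex 11.4 1.5 0.0
      vertex 5.4 0.2 0.0
      vertex 14.0 7.0 0.0
    endloop
  endfacet
  facet normal 0.0000 0.0000 1.0000
    outer loop
      vertex 14.0 7.0 15.0
      vertex 11.4 12.5 15.0
      vertex 5.4 13.8 15.0
    endloop
  endfacet
  facet normal 0.0000 0.0000 1.0000
    outer loop
      vertex 14.0 7.0 15.0
      vertex 5.4 13.8 15.0
      vertex 0.7 10.0 15.0
    endloop
  endfacet
  facet normal 0.0000 0.0000 1.0000
    outer loop
      vertex 14.0 7.0 15.0
      vertex 0.7 10.0 15.0
      vertex 0.7 4.0 15.0
    endloop
  endfacet
  facet normal 0.0000 0.0000 1.0000
    outer loop
      vertex 14.0 7.0 15.0
      vertex 0.7 4.0 15.0
      vertex 5.4 0.2 15.0
    endloop
  endfacet
  facet normal 0.0000 0.0000 1.0000
    outer loop
      vertex 14.0 7.0 15.0
      vertex 5.4 0.2 15.0
      vertex 11.4 1.5 15.0
    endloop
  endfacet
  facet normal 0.9041 0.4274 0.0000
    outer loop
      vertex 14.0 7.0 0.0
      vertex 11.4 12.5 0.0
      vertex 11.4 12.5 15.0
    endloop
  endfacet
  facet normal 0.9041 0.4274 0.0000
    outer loop
      vertex 14.0 7.0 0.0
      vertex 11.4 12.5 15.0
      vertex 14.0 7.0 15.0
    endloop
  endfacet
  facet normal 0.2118 0.9773 0.0000
    outer loop
      vertex 11.4 12.5 0.0
      vertex 5.4 13.8 0.0
      vertex 5.4 13.8 15.0
    endloop
  endfacet
  facet normal 0.2118 0.9773 0.0000
    outer loop
      vertex 11.4 12.5 0.0
      vertex 5.4 13.8 15.0
      vertex 11.4 12.5 15.0
    endloop
  endfacet
  facet normal -0.6287 0.7776 0.0000
    outer loop
      vertex 5.4 13.8 0.0
      vertex 0.7 10.0 0.0
      vertex 0.7 10.0 15.0
    endloop
  endfacet
  facet normal -0.6287 0.7776 0.0000
    outer loop
      vertex 5.4 13.8 0.0
      vertex 0.7 10.0 15.0
      vertex 5.4 13.8 15.0
    endloop
  endfacet
  facet normal -1.0000 0.0000 0.0000
    outer loop
      vertex 0.7 10.0 0.0
      vertex 0.7 4.0 0.0
      vertex 0.7 4.0 15.0
    endloop
  endfacet
  facet normal -1.0000 0.0000 0.0000
    outer loop
      vertex 0.7 10.0 0.0
      vertex 0.7 4.0 15.0
      vertex 0.7 10.0 15.0
    endloop
  endfacet
  facet normal -0.6287 -0.7776 0.0000
    outer loop
      vertex 0.7 4.0 0.0
      vertex 5.4 0.2 0.0
      vertex 5.4 0.2 15.0
    endloop
  endfacet
  facet normal -0.6287 -0.7776 0.0000
    outer loop
      vertex 0.7 4.0 0.0
      vertex 5.4 0.2 15.0
      vertex 0.7 4.0 15.0
    endloop
  endfacet
  facet normal 0.2118 -0.9773 0.0000
    outer loop
      vertex 5.4 0.2 0.0
      vertex 11.4 1.5 0.0
      vertex 11.4 1.5 15.0
    endloop
  endfacet
  facet normal 0.2118 -0.9773 0.0000
    outer loop
      vertex 5.4 0.2 0.0
      vertex 11.4 1.5 15.0
      vertex 5.4 0.2 15.0
    endloop
  endfacet
  facet normal 0.9041 -0.4274 0.0000
    outer loop
      vertex 11.4 1.5 0.0
      vertex 14.0 7.0 0.0
      vertex 14.0 7.0 15.0
    endloop
  endfacet
  facet normal 0.9041 -0.4274 0.0000
    outer loop
      vertex 11.4 1.5 0.0
      vertex 14.0 7.0 15.0
      vertex 11.4 1.5 15.0
    endloop
  endfacet
endsolid part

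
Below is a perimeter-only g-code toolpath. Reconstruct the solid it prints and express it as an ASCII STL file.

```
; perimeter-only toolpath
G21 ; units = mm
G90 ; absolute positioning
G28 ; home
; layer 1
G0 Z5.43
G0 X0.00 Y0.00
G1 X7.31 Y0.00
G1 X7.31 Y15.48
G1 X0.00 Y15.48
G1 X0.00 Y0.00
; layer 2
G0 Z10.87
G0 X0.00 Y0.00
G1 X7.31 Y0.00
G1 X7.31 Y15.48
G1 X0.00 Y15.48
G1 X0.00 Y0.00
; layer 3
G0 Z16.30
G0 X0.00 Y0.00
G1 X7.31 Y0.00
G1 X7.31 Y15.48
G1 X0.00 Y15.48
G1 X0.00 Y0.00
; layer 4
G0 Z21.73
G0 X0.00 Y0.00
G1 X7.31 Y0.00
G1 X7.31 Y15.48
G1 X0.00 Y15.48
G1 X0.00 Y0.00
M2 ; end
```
solid part
  facet normal 0.0000 0.0000 -1.0000
    outer loop
      vertex 7.31 15.48 0.00
      vertex 7.31 0.00 0.00
      vertex 0.00 0.00 0.00
    endloop
  endfacet
  facet normal 0.0000 0.0000 -1.0000
    outer loop
      vertex 0.00 15.48 0.00
      vertex 7.31 15.48 0.00
      vertex 0.00 0.00 0.00
    endloop
  endfacet
  facet normal 0.0000 0.0000 1.0000
    outer loop
      vertex 0.00 0.00 21.73
      vertex 7.31 0.00 21.73
      vertex 7.31 15.48 21.73
    endloop
  endfacet
  facet normal 0.0000 0.0000 1.0000
    outer loop
      vertex 0.00 0.00 21.73
      vertex 7.31 15.48 21.73
      vertex 0.00 15.48 21.73
    endloop
  endfacet
  facet normal 0.0000 -1.0000 0.0000
    outer loop
      vertex 0.00 0.00 0.00
      vertex 7.31 0.00 0.00
      vertex 7.31 0.00 21.73
    endloop
  endfacet
  facet normal 0.0000 -1.0000 0.0000
    outer loop
      vertex 0.00 0.00 0.00
      vertex 7.31 0.00 21.73
      vertex 0.00 0.00 21.73
    endloop
  endfacet
  facet normal 0.0000 1.0000 0.0000
    outer loop
      vertex 7.31 15.48 21.73
      vertex 7.31 15.48 0.00
      vertex 0.00 15.48 0.00
    endloop
  endfacet
  facet normal 0.0000 1.0000 0.0000
    outer loop
      vertex 0.00 15.48 21.73
      vertex 7.31 15.48 21.73
      vertex 0.00 15.48 0.00
    endloop
  endfacet
  facet normal -1.0000 0.0000 0.0000
    outer loop
      vertex 0.00 15.48 21.73
      vertex 0.00 15.48 0.00
      vertex 0.00 0.00 0.00
    endloop
  endfacet
  facet normal -1.0000 0.0000 0.0000
    outer loop
      vertex 0.00 0.00 21.73
      vertex 0.00 15.48 21.73
      vertex 0.00 0.00 0.00
    endloop
  endfacet
  facet normal 1.0000 0.0000 0.0000
    outer loop
      vertex 7.31 0.00 0.00
      vertex 7.31 15.48 0.00
      vertex 7.31 15.48 21.73
    endloop
  endfacet
  facet normal 1.0000 0.0000 0.0000
    outer loop
      vertex 7.31 0.00 0.00
      vertex 7.31 15.48 21.73
      vertex 7.31 0.00 21.73
    endloop
  endfacet
endsolid part

The G0 Z moves step by Δz≈5.43 mm. Every layer's G1 loop is the same polygon, so the solid is a straight extrusion of it from z=0 to z≈21.7. Closing with flat bottom and top caps and triangulating gives 12 facets — a rectangular box, roughly 7.31 × 15.5 mm footprint and 21.7 mm tall.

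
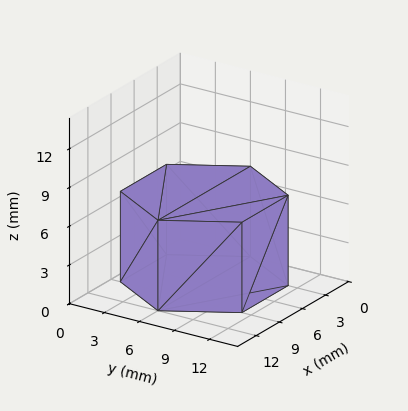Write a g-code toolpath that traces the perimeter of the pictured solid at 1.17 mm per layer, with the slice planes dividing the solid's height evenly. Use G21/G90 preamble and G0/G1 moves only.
Reading the render: the shape is a regular 6-sided prism (a cylinder approximated with 6 flat sides), circumscribed radius ≈ 6 mm, height ≈ 7 mm (dimensions read to the nearest mm from the axis ticks). For the g-code, the solid's height is divided into equal slices at the stated Δz and each level perimeter traced with G1 moves after a G0 lift.

; perimeter-only toolpath
G21 ; units = mm
G90 ; absolute positioning
G28 ; home
; layer 1
G0 Z1.17
G0 X12.00 Y6.00
G1 X9.00 Y11.20
G1 X3.00 Y11.20
G1 X0.00 Y6.00
G1 X3.00 Y0.80
G1 X9.00 Y0.80
G1 X12.00 Y6.00
; layer 2
G0 Z2.33
G0 X12.00 Y6.00
G1 X9.00 Y11.20
G1 X3.00 Y11.20
G1 X0.00 Y6.00
G1 X3.00 Y0.80
G1 X9.00 Y0.80
G1 X12.00 Y6.00
; layer 3
G0 Z3.50
G0 X12.00 Y6.00
G1 X9.00 Y11.20
G1 X3.00 Y11.20
G1 X0.00 Y6.00
G1 X3.00 Y0.80
G1 X9.00 Y0.80
G1 X12.00 Y6.00
; layer 4
G0 Z4.67
G0 X12.00 Y6.00
G1 X9.00 Y11.20
G1 X3.00 Y11.20
G1 X0.00 Y6.00
G1 X3.00 Y0.80
G1 X9.00 Y0.80
G1 X12.00 Y6.00
; layer 5
G0 Z5.83
G0 X12.00 Y6.00
G1 X9.00 Y11.20
G1 X3.00 Y11.20
G1 X0.00 Y6.00
G1 X3.00 Y0.80
G1 X9.00 Y0.80
G1 X12.00 Y6.00
; layer 6
G0 Z7.00
G0 X12.00 Y6.00
G1 X9.00 Y11.20
G1 X3.00 Y11.20
G1 X0.00 Y6.00
G1 X3.00 Y0.80
G1 X9.00 Y0.80
G1 X12.00 Y6.00
M2 ; end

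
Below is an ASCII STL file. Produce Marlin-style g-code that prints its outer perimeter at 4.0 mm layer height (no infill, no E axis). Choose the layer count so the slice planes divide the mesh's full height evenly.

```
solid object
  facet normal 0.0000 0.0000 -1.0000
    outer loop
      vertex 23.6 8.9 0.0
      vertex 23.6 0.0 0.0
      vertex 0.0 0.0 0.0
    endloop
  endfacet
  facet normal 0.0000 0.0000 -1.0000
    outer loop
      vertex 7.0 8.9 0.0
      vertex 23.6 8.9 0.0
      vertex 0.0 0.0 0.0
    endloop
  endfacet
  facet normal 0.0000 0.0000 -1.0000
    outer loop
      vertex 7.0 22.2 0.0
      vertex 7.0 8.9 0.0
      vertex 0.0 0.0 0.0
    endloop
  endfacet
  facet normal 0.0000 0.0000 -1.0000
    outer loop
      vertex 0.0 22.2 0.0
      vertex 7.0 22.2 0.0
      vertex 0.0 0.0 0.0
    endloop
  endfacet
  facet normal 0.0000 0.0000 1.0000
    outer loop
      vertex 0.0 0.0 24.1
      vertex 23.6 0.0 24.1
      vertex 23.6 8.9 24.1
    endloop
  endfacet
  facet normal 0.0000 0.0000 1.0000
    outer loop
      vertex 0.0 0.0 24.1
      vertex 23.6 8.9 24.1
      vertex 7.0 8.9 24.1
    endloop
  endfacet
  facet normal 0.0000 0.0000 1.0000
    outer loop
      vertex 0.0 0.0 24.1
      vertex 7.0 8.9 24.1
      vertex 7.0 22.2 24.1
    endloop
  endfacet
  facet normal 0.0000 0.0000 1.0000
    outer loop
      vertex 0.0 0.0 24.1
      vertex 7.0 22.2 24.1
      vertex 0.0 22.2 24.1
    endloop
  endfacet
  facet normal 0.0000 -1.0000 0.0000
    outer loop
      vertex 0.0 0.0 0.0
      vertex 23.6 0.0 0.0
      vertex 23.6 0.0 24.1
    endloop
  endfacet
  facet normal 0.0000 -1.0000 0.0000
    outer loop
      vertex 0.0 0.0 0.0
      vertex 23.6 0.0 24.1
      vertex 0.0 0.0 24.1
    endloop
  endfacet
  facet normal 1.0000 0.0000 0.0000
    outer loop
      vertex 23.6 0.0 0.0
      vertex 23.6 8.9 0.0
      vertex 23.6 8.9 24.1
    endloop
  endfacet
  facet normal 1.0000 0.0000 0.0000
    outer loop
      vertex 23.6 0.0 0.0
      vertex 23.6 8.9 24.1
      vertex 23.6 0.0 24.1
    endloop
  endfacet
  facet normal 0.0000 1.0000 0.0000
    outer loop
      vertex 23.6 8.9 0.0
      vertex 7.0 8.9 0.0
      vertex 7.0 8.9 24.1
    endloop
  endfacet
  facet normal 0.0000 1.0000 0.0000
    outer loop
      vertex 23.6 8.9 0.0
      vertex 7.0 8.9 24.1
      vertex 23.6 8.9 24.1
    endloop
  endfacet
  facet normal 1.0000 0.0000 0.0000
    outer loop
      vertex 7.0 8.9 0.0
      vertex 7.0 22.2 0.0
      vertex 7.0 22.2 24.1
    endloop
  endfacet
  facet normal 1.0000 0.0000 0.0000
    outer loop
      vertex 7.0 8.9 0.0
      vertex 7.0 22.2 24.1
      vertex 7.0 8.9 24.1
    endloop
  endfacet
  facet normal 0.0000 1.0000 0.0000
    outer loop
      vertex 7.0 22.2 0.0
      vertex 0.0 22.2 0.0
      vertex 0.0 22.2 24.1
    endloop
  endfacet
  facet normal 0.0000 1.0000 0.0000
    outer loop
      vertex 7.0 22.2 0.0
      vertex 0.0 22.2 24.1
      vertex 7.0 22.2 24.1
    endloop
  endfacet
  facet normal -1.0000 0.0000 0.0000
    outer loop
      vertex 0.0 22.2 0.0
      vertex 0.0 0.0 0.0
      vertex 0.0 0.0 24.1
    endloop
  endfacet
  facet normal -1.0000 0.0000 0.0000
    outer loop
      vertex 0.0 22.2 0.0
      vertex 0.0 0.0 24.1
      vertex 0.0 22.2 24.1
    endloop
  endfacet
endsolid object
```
; perimeter-only toolpath
G21 ; units = mm
G90 ; absolute positioning
G28 ; home
; layer 1
G0 Z4.0
G0 X0.0 Y0.0
G1 X23.6 Y0.0
G1 X23.6 Y8.9
G1 X7.0 Y8.9
G1 X7.0 Y22.2
G1 X0.0 Y22.2
G1 X0.0 Y0.0
; layer 2
G0 Z8.0
G0 X0.0 Y0.0
G1 X23.6 Y0.0
G1 X23.6 Y8.9
G1 X7.0 Y8.9
G1 X7.0 Y22.2
G1 X0.0 Y22.2
G1 X0.0 Y0.0
; layer 3
G0 Z12.1
G0 X0.0 Y0.0
G1 X23.6 Y0.0
G1 X23.6 Y8.9
G1 X7.0 Y8.9
G1 X7.0 Y22.2
G1 X0.0 Y22.2
G1 X0.0 Y0.0
; layer 4
G0 Z16.1
G0 X0.0 Y0.0
G1 X23.6 Y0.0
G1 X23.6 Y8.9
G1 X7.0 Y8.9
G1 X7.0 Y22.2
G1 X0.0 Y22.2
G1 X0.0 Y0.0
; layer 5
G0 Z20.1
G0 X0.0 Y0.0
G1 X23.6 Y0.0
G1 X23.6 Y8.9
G1 X7.0 Y8.9
G1 X7.0 Y22.2
G1 X0.0 Y22.2
G1 X0.0 Y0.0
; layer 6
G0 Z24.1
G0 X0.0 Y0.0
G1 X23.6 Y0.0
G1 X23.6 Y8.9
G1 X7.0 Y8.9
G1 X7.0 Y22.2
G1 X0.0 Y22.2
G1 X0.0 Y0.0
M2 ; end

The solid is an L-shaped prism: outer 23.6 × 22.2 mm, arm thicknesses ≈ 8.9 mm (horizontal) and 7 mm (vertical), extruded 24.1 mm in z. Slicing at Δz = 4.0 mm — 6 equal slices spanning the solid's height, so layer i sits at z = i·h/6 — gives 6 non-empty perimeters. Each is a 6-segment closed polygon; G0 lifts to the layer z and rapids to the start vertex, then G1 traces the edges.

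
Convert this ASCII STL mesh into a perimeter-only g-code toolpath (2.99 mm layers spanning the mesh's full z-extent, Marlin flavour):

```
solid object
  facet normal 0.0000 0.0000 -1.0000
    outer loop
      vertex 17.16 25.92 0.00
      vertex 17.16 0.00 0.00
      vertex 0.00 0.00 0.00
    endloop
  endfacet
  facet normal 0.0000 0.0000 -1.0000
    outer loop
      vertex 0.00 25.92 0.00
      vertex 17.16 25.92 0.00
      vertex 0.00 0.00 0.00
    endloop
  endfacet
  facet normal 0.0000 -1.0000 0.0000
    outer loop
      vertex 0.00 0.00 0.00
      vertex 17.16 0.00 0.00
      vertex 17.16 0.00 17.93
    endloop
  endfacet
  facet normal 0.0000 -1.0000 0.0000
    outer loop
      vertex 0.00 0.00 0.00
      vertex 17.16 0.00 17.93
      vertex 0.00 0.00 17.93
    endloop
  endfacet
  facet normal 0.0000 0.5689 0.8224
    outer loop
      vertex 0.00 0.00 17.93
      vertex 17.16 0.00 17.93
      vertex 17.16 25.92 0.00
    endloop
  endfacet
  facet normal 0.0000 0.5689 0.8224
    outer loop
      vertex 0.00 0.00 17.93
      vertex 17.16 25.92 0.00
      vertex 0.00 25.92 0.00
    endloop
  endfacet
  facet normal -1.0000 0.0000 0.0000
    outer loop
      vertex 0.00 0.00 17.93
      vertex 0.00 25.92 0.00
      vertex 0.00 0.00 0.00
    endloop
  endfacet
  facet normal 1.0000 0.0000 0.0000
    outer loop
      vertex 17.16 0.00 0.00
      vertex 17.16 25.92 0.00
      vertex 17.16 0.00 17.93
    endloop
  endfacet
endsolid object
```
; perimeter-only toolpath
G21 ; units = mm
G90 ; absolute positioning
G28 ; home
; layer 1
G0 Z2.99
G0 X0.00 Y0.00
G1 X17.16 Y0.00
G1 X17.16 Y21.60
G1 X0.00 Y21.60
G1 X0.00 Y0.00
; layer 2
G0 Z5.98
G0 X0.00 Y0.00
G1 X17.16 Y0.00
G1 X17.16 Y17.28
G1 X0.00 Y17.28
G1 X0.00 Y0.00
; layer 3
G0 Z8.96
G0 X0.00 Y0.00
G1 X17.16 Y0.00
G1 X17.16 Y12.96
G1 X0.00 Y12.96
G1 X0.00 Y0.00
; layer 4
G0 Z11.95
G0 X0.00 Y0.00
G1 X17.16 Y0.00
G1 X17.16 Y8.64
G1 X0.00 Y8.64
G1 X0.00 Y0.00
; layer 5
G0 Z14.94
G0 X0.00 Y0.00
G1 X17.16 Y0.00
G1 X17.16 Y4.32
G1 X0.00 Y4.32
G1 X0.00 Y0.00
M2 ; end

The solid is a wedge (ramp): 17.2 × 25.9 mm base, rising to 17.9 mm along the y=0 edge and sloping linearly to z=0 at y=25.9. Slicing at Δz = 2.99 mm — 6 equal slices spanning the solid's height, so layer i sits at z = i·h/6 — gives 5 non-empty perimeters. Each is a 4-segment closed polygon; G0 lifts to the layer z and rapids to the start vertex, then G1 traces the edges. The cross-section shrinks linearly with z (the slice at the apex is degenerate and omitted).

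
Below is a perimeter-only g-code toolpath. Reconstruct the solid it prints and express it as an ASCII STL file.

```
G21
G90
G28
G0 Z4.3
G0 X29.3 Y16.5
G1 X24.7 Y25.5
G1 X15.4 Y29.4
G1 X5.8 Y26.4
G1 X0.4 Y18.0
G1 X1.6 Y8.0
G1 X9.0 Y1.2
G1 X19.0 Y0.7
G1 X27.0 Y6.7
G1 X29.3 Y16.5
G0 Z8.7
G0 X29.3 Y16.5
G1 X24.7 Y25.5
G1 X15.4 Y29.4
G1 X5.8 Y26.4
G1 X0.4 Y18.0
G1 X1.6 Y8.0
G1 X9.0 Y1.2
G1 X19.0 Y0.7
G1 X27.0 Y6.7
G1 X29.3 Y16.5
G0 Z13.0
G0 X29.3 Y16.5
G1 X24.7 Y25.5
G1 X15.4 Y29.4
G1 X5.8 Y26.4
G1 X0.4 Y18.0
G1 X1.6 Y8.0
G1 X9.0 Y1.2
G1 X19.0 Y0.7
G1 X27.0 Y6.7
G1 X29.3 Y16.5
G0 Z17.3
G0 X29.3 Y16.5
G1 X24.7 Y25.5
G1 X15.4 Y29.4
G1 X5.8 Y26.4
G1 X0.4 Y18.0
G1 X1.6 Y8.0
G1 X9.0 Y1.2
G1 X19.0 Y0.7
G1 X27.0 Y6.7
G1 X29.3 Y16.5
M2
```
solid part
  facet normal 0.0000 0.0000 -1.0000
    outer loop
      vertex 15.4 29.4 0.0
      vertex 24.7 25.5 0.0
      vertex 29.3 16.5 0.0
    endloop
  endfacet
  facet normal 0.0000 0.0000 -1.0000
    outer loop
      vertex 5.8 26.4 0.0
      vertex 15.4 29.4 0.0
      vertex 29.3 16.5 0.0
    endloop
  endfacet
  facet normal 0.0000 0.0000 -1.0000
    outer loop
      vertex 0.4 18.0 0.0
      vertex 5.8 26.4 0.0
      vertex 29.3 16.5 0.0
    endloop
  endfacet
  facet normal 0.0000 0.0000 -1.0000
    outer loop
      vertex 1.6 8.0 0.0
      vertex 0.4 18.0 0.0
      vertex 29.3 16.5 0.0
    endloop
  endfacet
  facet normal 0.0000 0.0000 -1.0000
    outer loop
      vertex 9.0 1.2 0.0
      vertex 1.6 8.0 0.0
      vertex 29.3 16.5 0.0
    endloop
  endfacet
  facet normal 0.0000 0.0000 -1.0000
    outer loop
      vertex 19.0 0.7 0.0
      vertex 9.0 1.2 0.0
      vertex 29.3 16.5 0.0
    endloop
  endfacet
  facet normal 0.0000 0.0000 -1.0000
    outer loop
      vertex 27.0 6.7 0.0
      vertex 19.0 0.7 0.0
      vertex 29.3 16.5 0.0
    endloop
  endfacet
  facet normal 0.0000 0.0000 1.0000
    outer loop
      vertex 29.3 16.5 17.3
      vertex 24.7 25.5 17.3
      vertex 15.4 29.4 17.3
    endloop
  endfacet
  facet normal 0.0000 0.0000 1.0000
    outer loop
      vertex 29.3 16.5 17.3
      vertex 15.4 29.4 17.3
      vertex 5.8 26.4 17.3
    endloop
  endfacet
  facet normal 0.0000 0.0000 1.0000
    outer loop
      vertex 29.3 16.5 17.3
      vertex 5.8 26.4 17.3
      vertex 0.4 18.0 17.3
    endloop
  endfacet
  facet normal 0.0000 0.0000 1.0000
    outer loop
      vertex 29.3 16.5 17.3
      vertex 0.4 18.0 17.3
      vertex 1.6 8.0 17.3
    endloop
  endfacet
  facet normal 0.0000 0.0000 1.0000
    outer loop
      vertex 29.3 16.5 17.3
      vertex 1.6 8.0 17.3
      vertex 9.0 1.2 17.3
    endloop
  endfacet
  facet normal 0.0000 0.0000 1.0000
    outer loop
      vertex 29.3 16.5 17.3
      vertex 9.0 1.2 17.3
      vertex 19.0 0.7 17.3
    endloop
  endfacet
  facet normal 0.0000 0.0000 1.0000
    outer loop
      vertex 29.3 16.5 17.3
      vertex 19.0 0.7 17.3
      vertex 27.0 6.7 17.3
    endloop
  endfacet
  facet normal 0.8904 0.4551 0.0000
    outer loop
      vertex 29.3 16.5 0.0
      vertex 24.7 25.5 0.0
      vertex 24.7 25.5 17.3
    endloop
  endfacet
  facet normal 0.8904 0.4551 0.0000
    outer loop
      vertex 29.3 16.5 0.0
      vertex 24.7 25.5 17.3
      vertex 29.3 16.5 17.3
    endloop
  endfacet
  facet normal 0.3867 0.9222 0.0000
    outer loop
      vertex 24.7 25.5 0.0
      vertex 15.4 29.4 0.0
      vertex 15.4 29.4 17.3
    endloop
  endfacet
  facet normal 0.3867 0.9222 0.0000
    outer loop
      vertex 24.7 25.5 0.0
      vertex 15.4 29.4 17.3
      vertex 24.7 25.5 17.3
    endloop
  endfacet
  facet normal -0.2983 0.9545 0.0000
    outer loop
      vertex 15.4 29.4 0.0
      vertex 5.8 26.4 0.0
      vertex 5.8 26.4 17.3
    endloop
  endfacet
  facet normal -0.2983 0.9545 0.0000
    outer loop
      vertex 15.4 29.4 0.0
      vertex 5.8 26.4 17.3
      vertex 15.4 29.4 17.3
    endloop
  endfacet
  facet normal -0.8412 0.5408 0.0000
    outer loop
      vertex 5.8 26.4 0.0
      vertex 0.4 18.0 0.0
      vertex 0.4 18.0 17.3
    endloop
  endfacet
  facet normal -0.8412 0.5408 0.0000
    outer loop
      vertex 5.8 26.4 0.0
      vertex 0.4 18.0 17.3
      vertex 5.8 26.4 17.3
    endloop
  endfacet
  facet normal -0.9929 -0.1191 0.0000
    outer loop
      vertex 0.4 18.0 0.0
      vertex 1.6 8.0 0.0
      vertex 1.6 8.0 17.3
    endloop
  endfacet
  facet normal -0.9929 -0.1191 0.0000
    outer loop
      vertex 0.4 18.0 0.0
      vertex 1.6 8.0 17.3
      vertex 0.4 18.0 17.3
    endloop
  endfacet
  facet normal -0.6766 -0.7363 0.0000
    outer loop
      vertex 1.6 8.0 0.0
      vertex 9.0 1.2 0.0
      vertex 9.0 1.2 17.3
    endloop
  endfacet
  facet normal -0.6766 -0.7363 0.0000
    outer loop
      vertex 1.6 8.0 0.0
      vertex 9.0 1.2 17.3
      vertex 1.6 8.0 17.3
    endloop
  endfacet
  facet normal -0.0499 -0.9988 0.0000
    outer loop
      vertex 9.0 1.2 0.0
      vertex 19.0 0.7 0.0
      vertex 19.0 0.7 17.3
    endloop
  endfacet
  facet normal -0.0499 -0.9988 0.0000
    outer loop
      vertex 9.0 1.2 0.0
      vertex 19.0 0.7 17.3
      vertex 9.0 1.2 17.3
    endloop
  endfacet
  facet normal 0.6000 -0.8000 0.0000
    outer loop
      vertex 19.0 0.7 0.0
      vertex 27.0 6.7 0.0
      vertex 27.0 6.7 17.3
    endloop
  endfacet
  facet normal 0.6000 -0.8000 0.0000
    outer loop
      vertex 19.0 0.7 0.0
      vertex 27.0 6.7 17.3
      vertex 19.0 0.7 17.3
    endloop
  endfacet
  facet normal 0.9735 -0.2285 0.0000
    outer loop
      vertex 27.0 6.7 0.0
      vertex 29.3 16.5 0.0
      vertex 29.3 16.5 17.3
    endloop
  endfacet
  facet normal 0.9735 -0.2285 0.0000
    outer loop
      vertex 27.0 6.7 0.0
      vertex 29.3 16.5 17.3
      vertex 27.0 6.7 17.3
    endloop
  endfacet
endsolid part

The G0 Z moves step by Δz≈4.3 mm. Every layer's G1 loop is the same polygon, so the solid is a straight extrusion of it from z=0 to z≈17.3. Closing with flat bottom and top caps and triangulating gives 32 facets — a regular 9-sided prism (a cylinder approximated with 9 flat sides), circumscribed radius ≈ 14.7 mm, height ≈ 17.3 mm.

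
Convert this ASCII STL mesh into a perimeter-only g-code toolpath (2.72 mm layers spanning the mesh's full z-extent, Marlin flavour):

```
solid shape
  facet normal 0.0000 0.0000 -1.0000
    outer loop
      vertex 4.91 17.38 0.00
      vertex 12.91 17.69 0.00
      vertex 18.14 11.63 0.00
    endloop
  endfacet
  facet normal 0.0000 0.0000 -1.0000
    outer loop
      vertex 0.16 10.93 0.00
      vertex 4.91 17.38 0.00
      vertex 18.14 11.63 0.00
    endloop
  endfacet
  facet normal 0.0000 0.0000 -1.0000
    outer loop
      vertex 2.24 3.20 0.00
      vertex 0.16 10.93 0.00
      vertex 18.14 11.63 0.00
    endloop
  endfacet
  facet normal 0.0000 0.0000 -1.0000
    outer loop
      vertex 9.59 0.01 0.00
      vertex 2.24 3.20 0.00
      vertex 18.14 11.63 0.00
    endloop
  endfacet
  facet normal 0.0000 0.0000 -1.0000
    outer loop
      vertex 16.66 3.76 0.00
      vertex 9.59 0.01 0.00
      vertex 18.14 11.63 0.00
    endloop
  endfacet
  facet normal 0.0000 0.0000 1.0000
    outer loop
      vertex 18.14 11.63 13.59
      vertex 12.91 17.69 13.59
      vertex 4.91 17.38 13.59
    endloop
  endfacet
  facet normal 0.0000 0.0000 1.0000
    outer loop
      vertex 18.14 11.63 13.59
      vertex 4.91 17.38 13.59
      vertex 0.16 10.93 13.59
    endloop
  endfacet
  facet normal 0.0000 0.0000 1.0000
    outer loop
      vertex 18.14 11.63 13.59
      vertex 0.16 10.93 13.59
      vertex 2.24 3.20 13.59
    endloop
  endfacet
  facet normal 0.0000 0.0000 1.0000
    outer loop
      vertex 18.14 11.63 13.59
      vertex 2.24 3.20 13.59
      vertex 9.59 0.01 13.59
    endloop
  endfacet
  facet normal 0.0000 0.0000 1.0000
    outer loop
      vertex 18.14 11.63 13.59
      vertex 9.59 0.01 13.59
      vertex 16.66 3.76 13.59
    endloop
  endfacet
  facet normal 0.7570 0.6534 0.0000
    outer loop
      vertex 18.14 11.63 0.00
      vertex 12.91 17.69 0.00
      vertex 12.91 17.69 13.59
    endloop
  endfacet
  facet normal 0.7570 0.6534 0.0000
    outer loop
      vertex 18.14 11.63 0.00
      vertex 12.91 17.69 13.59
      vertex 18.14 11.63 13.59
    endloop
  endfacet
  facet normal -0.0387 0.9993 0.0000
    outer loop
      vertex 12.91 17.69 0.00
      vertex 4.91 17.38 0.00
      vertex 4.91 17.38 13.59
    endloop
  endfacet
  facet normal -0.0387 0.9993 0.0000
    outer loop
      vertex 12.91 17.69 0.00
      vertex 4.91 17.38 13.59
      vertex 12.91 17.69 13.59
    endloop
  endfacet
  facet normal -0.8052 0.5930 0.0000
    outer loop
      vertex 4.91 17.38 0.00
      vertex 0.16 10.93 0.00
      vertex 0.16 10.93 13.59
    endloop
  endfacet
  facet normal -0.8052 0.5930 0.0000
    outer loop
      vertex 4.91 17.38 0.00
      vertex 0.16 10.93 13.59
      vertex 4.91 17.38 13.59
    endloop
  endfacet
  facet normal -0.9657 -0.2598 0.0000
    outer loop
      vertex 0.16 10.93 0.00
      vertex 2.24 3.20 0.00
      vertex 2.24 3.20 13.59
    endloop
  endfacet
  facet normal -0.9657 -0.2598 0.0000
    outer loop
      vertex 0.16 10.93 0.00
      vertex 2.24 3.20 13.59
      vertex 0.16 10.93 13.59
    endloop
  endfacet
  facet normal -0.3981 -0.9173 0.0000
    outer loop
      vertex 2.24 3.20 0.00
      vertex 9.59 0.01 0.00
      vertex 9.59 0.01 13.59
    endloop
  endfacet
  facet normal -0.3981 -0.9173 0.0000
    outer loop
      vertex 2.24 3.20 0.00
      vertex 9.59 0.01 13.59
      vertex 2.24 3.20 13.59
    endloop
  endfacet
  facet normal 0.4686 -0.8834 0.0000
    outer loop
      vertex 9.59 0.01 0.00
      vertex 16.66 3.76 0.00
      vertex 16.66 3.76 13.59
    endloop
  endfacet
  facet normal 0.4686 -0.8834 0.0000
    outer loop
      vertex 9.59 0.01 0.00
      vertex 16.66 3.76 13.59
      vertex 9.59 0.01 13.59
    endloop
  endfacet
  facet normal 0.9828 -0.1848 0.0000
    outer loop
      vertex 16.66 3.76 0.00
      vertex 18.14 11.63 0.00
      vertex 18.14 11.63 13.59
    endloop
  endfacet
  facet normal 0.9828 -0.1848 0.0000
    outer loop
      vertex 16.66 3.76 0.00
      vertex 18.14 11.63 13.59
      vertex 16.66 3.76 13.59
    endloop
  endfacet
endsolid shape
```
; perimeter-only toolpath
G21 ; units = mm
G90 ; absolute positioning
G28 ; home
; layer 1
G0 Z2.72
G0 X18.14 Y11.63
G1 X12.91 Y17.69
G1 X4.91 Y17.38
G1 X0.16 Y10.93
G1 X2.24 Y3.20
G1 X9.59 Y0.01
G1 X16.66 Y3.76
G1 X18.14 Y11.63
; layer 2
G0 Z5.44
G0 X18.14 Y11.63
G1 X12.91 Y17.69
G1 X4.91 Y17.38
G1 X0.16 Y10.93
G1 X2.24 Y3.20
G1 X9.59 Y0.01
G1 X16.66 Y3.76
G1 X18.14 Y11.63
; layer 3
G0 Z8.15
G0 X18.14 Y11.63
G1 X12.91 Y17.69
G1 X4.91 Y17.38
G1 X0.16 Y10.93
G1 X2.24 Y3.20
G1 X9.59 Y0.01
G1 X16.66 Y3.76
G1 X18.14 Y11.63
; layer 4
G0 Z10.87
G0 X18.14 Y11.63
G1 X12.91 Y17.69
G1 X4.91 Y17.38
G1 X0.16 Y10.93
G1 X2.24 Y3.20
G1 X9.59 Y0.01
G1 X16.66 Y3.76
G1 X18.14 Y11.63
; layer 5
G0 Z13.59
G0 X18.14 Y11.63
G1 X12.91 Y17.69
G1 X4.91 Y17.38
G1 X0.16 Y10.93
G1 X2.24 Y3.20
G1 X9.59 Y0.01
G1 X16.66 Y3.76
G1 X18.14 Y11.63
M2 ; end

The solid is a regular 7-sided prism (a cylinder approximated with 7 flat sides), circumscribed radius ≈ 9.23 mm, height ≈ 13.6 mm. Slicing at Δz = 2.72 mm — 5 equal slices spanning the solid's height, so layer i sits at z = i·h/5 — gives 5 non-empty perimeters. Each is a 7-segment closed polygon; G0 lifts to the layer z and rapids to the start vertex, then G1 traces the edges.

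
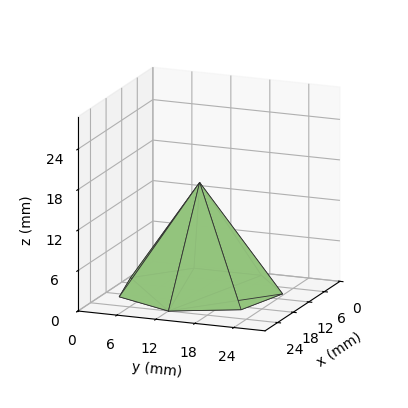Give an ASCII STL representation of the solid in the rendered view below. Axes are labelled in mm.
Reading the render: the shape is a regular 7-sided pyramid, base circumscribed radius ≈ 12 mm, apex at z ≈ 16 mm (dimensions read to the nearest mm from the axis ticks). For the STL, each face is triangulated and given an outward normal.

solid part
  facet normal 0.0000 0.0000 -1.0000
    outer loop
      vertex 9.33 23.70 0.00
      vertex 19.48 21.38 0.00
      vertex 24.00 12.00 0.00
    endloop
  endfacet
  facet normal 0.0000 0.0000 -1.0000
    outer loop
      vertex 1.19 17.21 0.00
      vertex 9.33 23.70 0.00
      vertex 24.00 12.00 0.00
    endloop
  endfacet
  facet normal 0.0000 0.0000 -1.0000
    outer loop
      vertex 1.19 6.79 0.00
      vertex 1.19 17.21 0.00
      vertex 24.00 12.00 0.00
    endloop
  endfacet
  facet normal 0.0000 0.0000 -1.0000
    outer loop
      vertex 9.33 0.30 0.00
      vertex 1.19 6.79 0.00
      vertex 24.00 12.00 0.00
    endloop
  endfacet
  facet normal 0.0000 0.0000 -1.0000
    outer loop
      vertex 19.48 2.62 0.00
      vertex 9.33 0.30 0.00
      vertex 24.00 12.00 0.00
    endloop
  endfacet
  facet normal 0.7465 0.3597 0.5598
    outer loop
      vertex 24.00 12.00 0.00
      vertex 19.48 21.38 0.00
      vertex 12.00 12.00 16.00
    endloop
  endfacet
  facet normal 0.1846 0.8078 0.5599
    outer loop
      vertex 19.48 21.38 0.00
      vertex 9.33 23.70 0.00
      vertex 12.00 12.00 16.00
    endloop
  endfacet
  facet normal -0.5165 0.6478 0.5599
    outer loop
      vertex 9.33 23.70 0.00
      vertex 1.19 17.21 0.00
      vertex 12.00 12.00 16.00
    endloop
  endfacet
  facet normal -0.8286 0.0000 0.5598
    outer loop
      vertex 1.19 17.21 0.00
      vertex 1.19 6.79 0.00
      vertex 12.00 12.00 16.00
    endloop
  endfacet
  facet normal -0.5165 -0.6478 0.5599
    outer loop
      vertex 1.19 6.79 0.00
      vertex 9.33 0.30 0.00
      vertex 12.00 12.00 16.00
    endloop
  endfacet
  facet normal 0.1846 -0.8078 0.5599
    outer loop
      vertex 9.33 0.30 0.00
      vertex 19.48 2.62 0.00
      vertex 12.00 12.00 16.00
    endloop
  endfacet
  facet normal 0.7465 -0.3597 0.5598
    outer loop
      vertex 19.48 2.62 0.00
      vertex 24.00 12.00 0.00
      vertex 12.00 12.00 16.00
    endloop
  endfacet
endsolid part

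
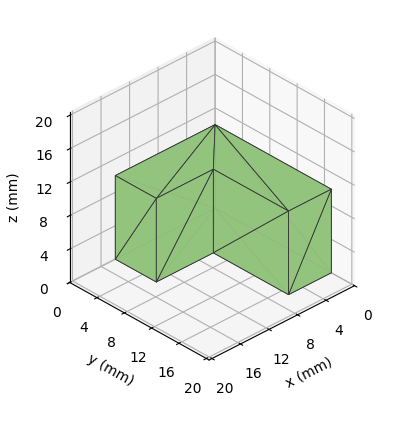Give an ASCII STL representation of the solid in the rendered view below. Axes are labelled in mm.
Reading the render: the shape is an L-shaped prism: outer 14 × 17 mm, arm thicknesses ≈ 6 mm (horizontal) and 6 mm (vertical), extruded 10 mm in z (dimensions read to the nearest mm from the axis ticks). For the STL, each face is triangulated and given an outward normal.

solid part
  facet normal 0.0000 0.0000 -1.0000
    outer loop
      vertex 14.00 6.00 0.00
      vertex 14.00 0.00 0.00
      vertex 0.00 0.00 0.00
    endloop
  endfacet
  facet normal 0.0000 0.0000 -1.0000
    outer loop
      vertex 6.00 6.00 0.00
      vertex 14.00 6.00 0.00
      vertex 0.00 0.00 0.00
    endloop
  endfacet
  facet normal 0.0000 0.0000 -1.0000
    outer loop
      vertex 6.00 17.00 0.00
      vertex 6.00 6.00 0.00
      vertex 0.00 0.00 0.00
    endloop
  endfacet
  facet normal 0.0000 0.0000 -1.0000
    outer loop
      vertex 0.00 17.00 0.00
      vertex 6.00 17.00 0.00
      vertex 0.00 0.00 0.00
    endloop
  endfacet
  facet normal 0.0000 0.0000 1.0000
    outer loop
      vertex 0.00 0.00 10.00
      vertex 14.00 0.00 10.00
      vertex 14.00 6.00 10.00
    endloop
  endfacet
  facet normal 0.0000 0.0000 1.0000
    outer loop
      vertex 0.00 0.00 10.00
      vertex 14.00 6.00 10.00
      vertex 6.00 6.00 10.00
    endloop
  endfacet
  facet normal 0.0000 0.0000 1.0000
    outer loop
      vertex 0.00 0.00 10.00
      vertex 6.00 6.00 10.00
      vertex 6.00 17.00 10.00
    endloop
  endfacet
  facet normal 0.0000 0.0000 1.0000
    outer loop
      vertex 0.00 0.00 10.00
      vertex 6.00 17.00 10.00
      vertex 0.00 17.00 10.00
    endloop
  endfacet
  facet normal 0.0000 -1.0000 0.0000
    outer loop
      vertex 0.00 0.00 0.00
      vertex 14.00 0.00 0.00
      vertex 14.00 0.00 10.00
    endloop
  endfacet
  facet normal 0.0000 -1.0000 0.0000
    outer loop
      vertex 0.00 0.00 0.00
      vertex 14.00 0.00 10.00
      vertex 0.00 0.00 10.00
    endloop
  endfacet
  facet normal 1.0000 0.0000 0.0000
    outer loop
      vertex 14.00 0.00 0.00
      vertex 14.00 6.00 0.00
      vertex 14.00 6.00 10.00
    endloop
  endfacet
  facet normal 1.0000 0.0000 0.0000
    outer loop
      vertex 14.00 0.00 0.00
      vertex 14.00 6.00 10.00
      vertex 14.00 0.00 10.00
    endloop
  endfacet
  facet normal 0.0000 1.0000 0.0000
    outer loop
      vertex 14.00 6.00 0.00
      vertex 6.00 6.00 0.00
      vertex 6.00 6.00 10.00
    endloop
  endfacet
  facet normal 0.0000 1.0000 0.0000
    outer loop
      vertex 14.00 6.00 0.00
      vertex 6.00 6.00 10.00
      vertex 14.00 6.00 10.00
    endloop
  endfacet
  facet normal 1.0000 0.0000 0.0000
    outer loop
      vertex 6.00 6.00 0.00
      vertex 6.00 17.00 0.00
      vertex 6.00 17.00 10.00
    endloop
  endfacet
  facet normal 1.0000 0.0000 0.0000
    outer loop
      vertex 6.00 6.00 0.00
      vertex 6.00 17.00 10.00
      vertex 6.00 6.00 10.00
    endloop
  endfacet
  facet normal 0.0000 1.0000 0.0000
    outer loop
      vertex 6.00 17.00 0.00
      vertex 0.00 17.00 0.00
      vertex 0.00 17.00 10.00
    endloop
  endfacet
  facet normal 0.0000 1.0000 0.0000
    outer loop
      vertex 6.00 17.00 0.00
      vertex 0.00 17.00 10.00
      vertex 6.00 17.00 10.00
    endloop
  endfacet
  facet normal -1.0000 0.0000 0.0000
    outer loop
      vertex 0.00 17.00 0.00
      vertex 0.00 0.00 0.00
      vertex 0.00 0.00 10.00
    endloop
  endfacet
  facet normal -1.0000 0.0000 0.0000
    outer loop
      vertex 0.00 17.00 0.00
      vertex 0.00 0.00 10.00
      vertex 0.00 17.00 10.00
    endloop
  endfacet
endsolid part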